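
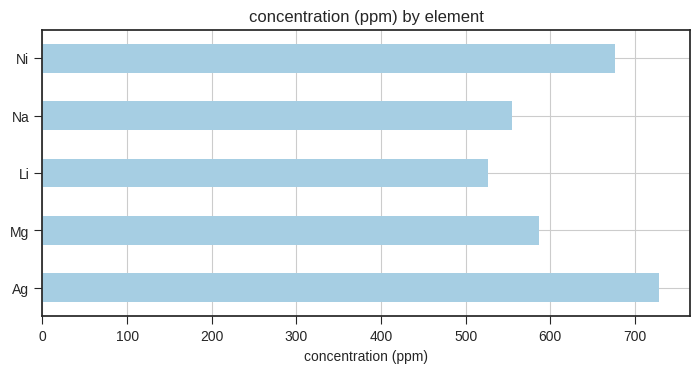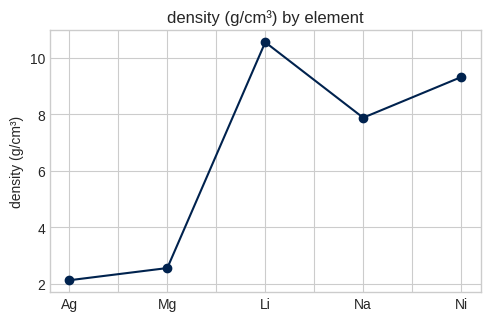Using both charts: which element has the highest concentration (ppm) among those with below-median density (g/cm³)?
Ag

Chart 2 median density (g/cm³) ≈ 8; below-median elements: Ag, Mg. Among those, Ag has the highest concentration (ppm) (≈ 700).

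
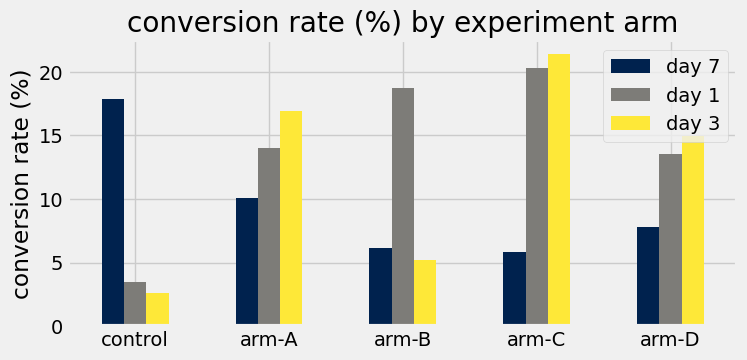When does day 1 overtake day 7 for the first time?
control: day 1 ≈ 4 vs day 7 ≈ 18 (not yet); arm-A: day 1 ≈ 14 vs day 7 ≈ 10 (first crossover).

arm-A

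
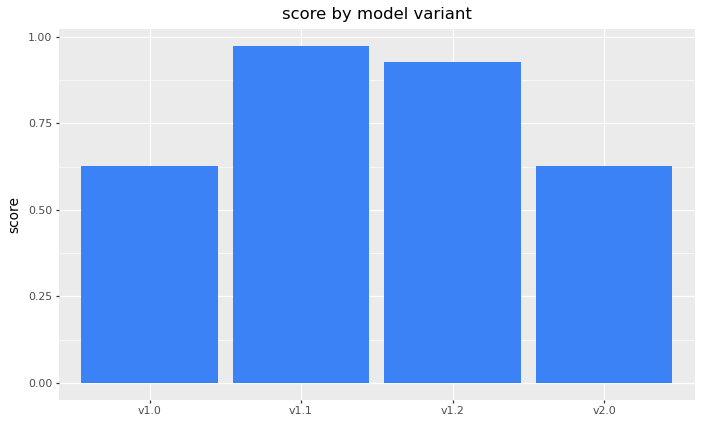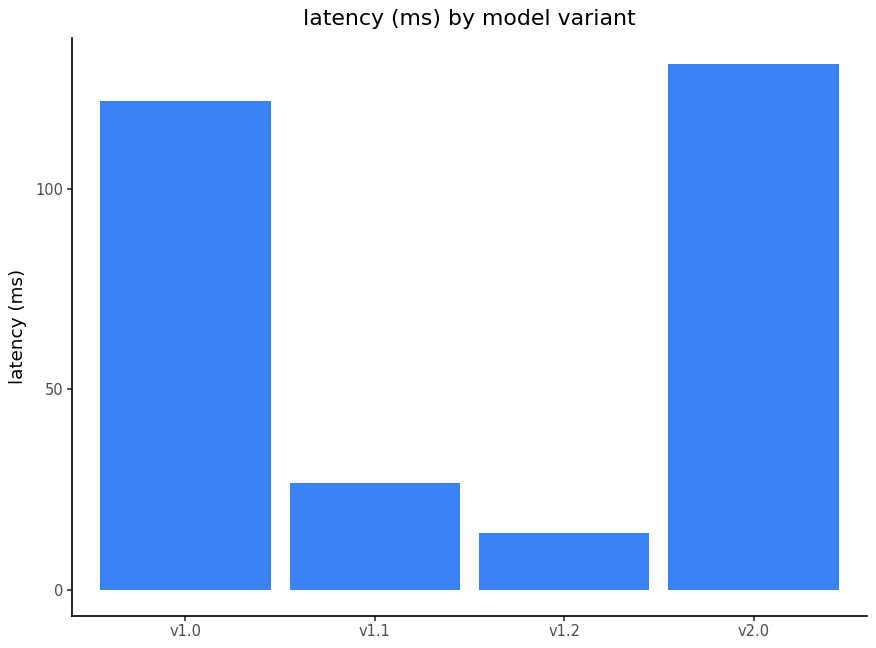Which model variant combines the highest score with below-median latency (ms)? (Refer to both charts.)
Chart 2 median latency (ms) ≈ 80; below-median model variants: v1.1, v1.2. Among those, v1.1 has the highest score (≈ 1).

v1.1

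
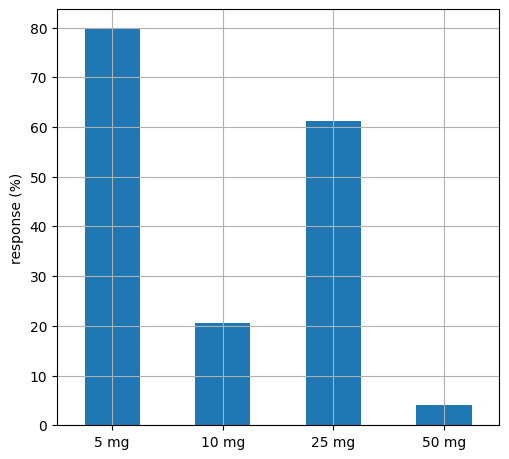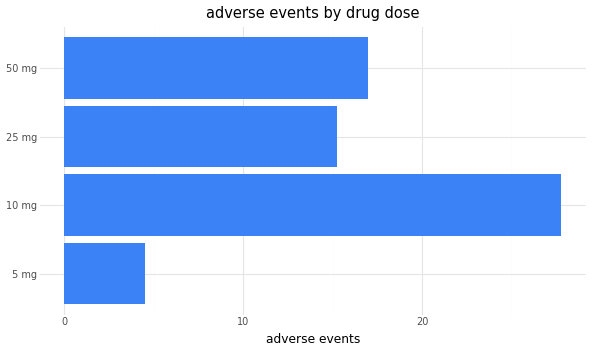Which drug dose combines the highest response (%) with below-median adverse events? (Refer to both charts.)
Chart 2 median adverse events ≈ 15; below-median drug doses: 5 mg, 25 mg. Among those, 5 mg has the highest response (%) (≈ 80).

5 mg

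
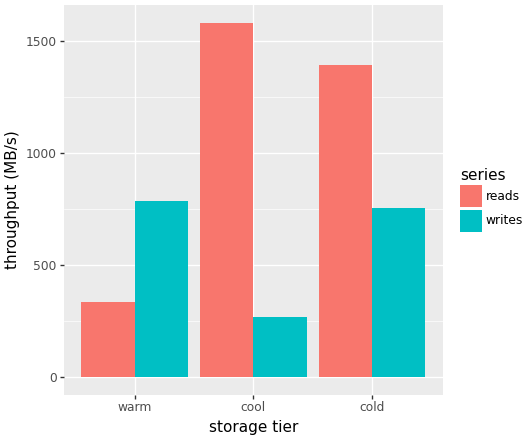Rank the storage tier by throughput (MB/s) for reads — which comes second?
cold

Top 3 for reads: cool ≈ 1600, cold ≈ 1400, warm ≈ 400.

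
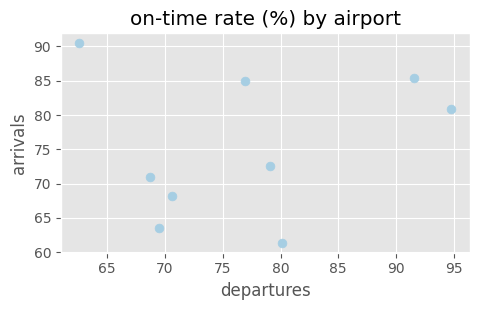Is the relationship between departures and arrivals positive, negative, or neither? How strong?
no clear correlation

Points are roughly uncorrelated; weak (|r| ≈ 0.2).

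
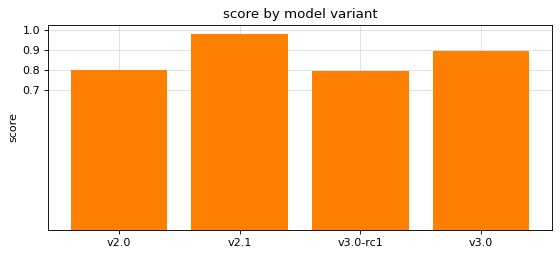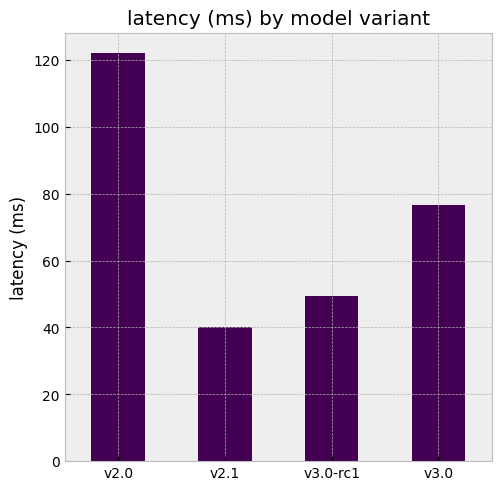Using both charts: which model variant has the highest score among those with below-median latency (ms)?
Chart 2 median latency (ms) ≈ 60; below-median model variants: v2.1, v3.0-rc1. Among those, v2.1 has the highest score (≈ 1).

v2.1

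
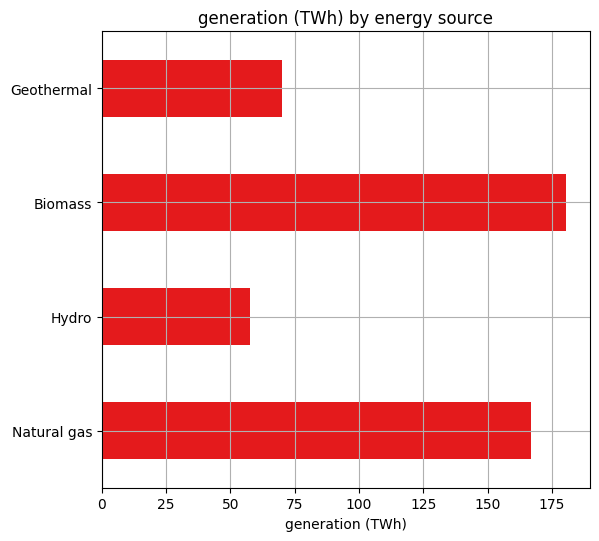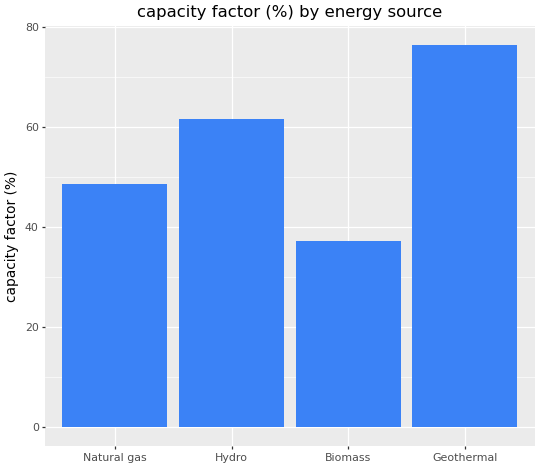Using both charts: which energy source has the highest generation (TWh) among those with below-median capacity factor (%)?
Chart 2 median capacity factor (%) ≈ 60; below-median energy sources: Natural gas, Biomass. Among those, Biomass has the highest generation (TWh) (≈ 180).

Biomass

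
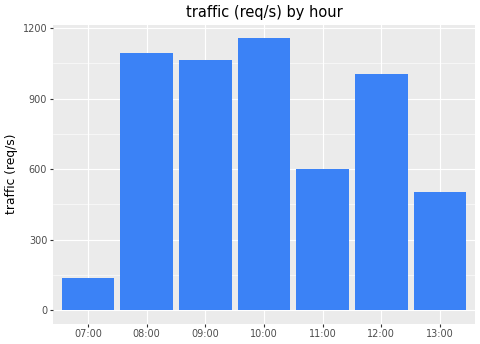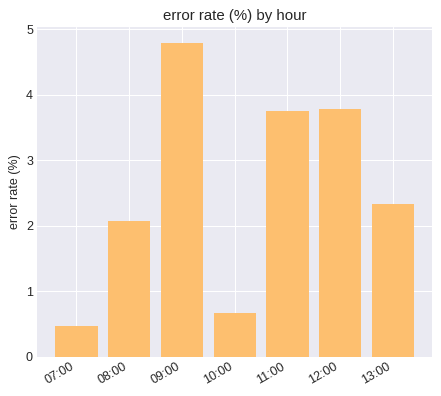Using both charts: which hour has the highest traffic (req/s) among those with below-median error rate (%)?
10:00

Chart 2 median error rate (%) ≈ 2.5; below-median hours: 07:00, 08:00, 10:00. Among those, 10:00 has the highest traffic (req/s) (≈ 1200).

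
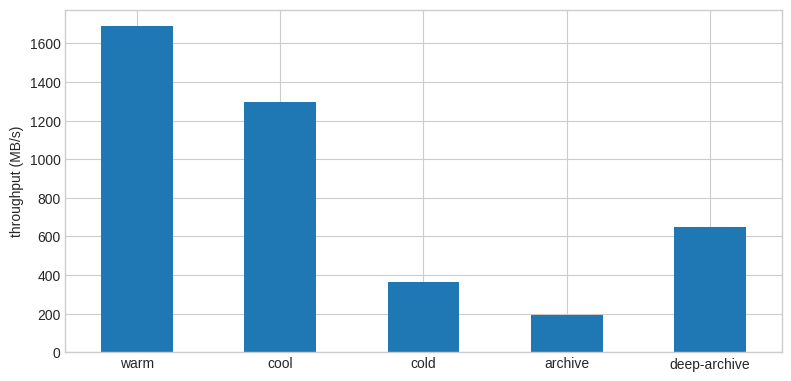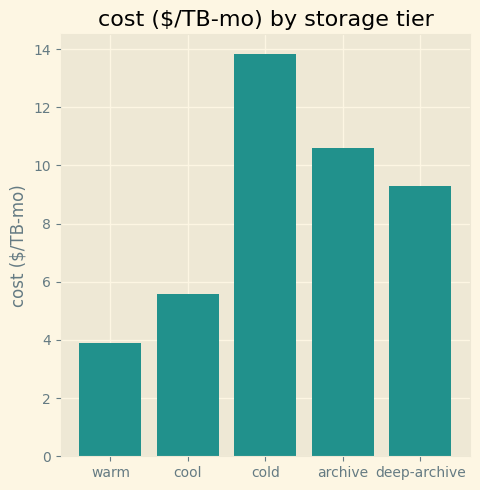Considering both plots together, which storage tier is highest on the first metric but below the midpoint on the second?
Chart 2 median cost ($/TB-mo) ≈ 10; below-median storage tiers: warm, cool. Among those, warm has the highest throughput (MB/s) (≈ 1600).

warm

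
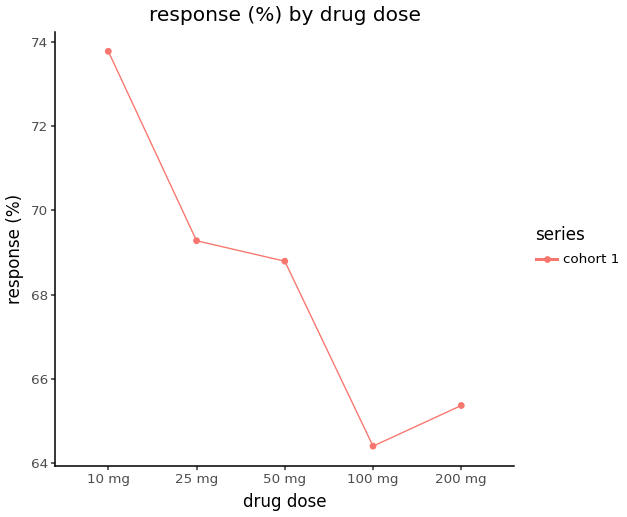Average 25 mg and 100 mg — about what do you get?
≈ 66

(69 + 64) / 2 ≈ 66.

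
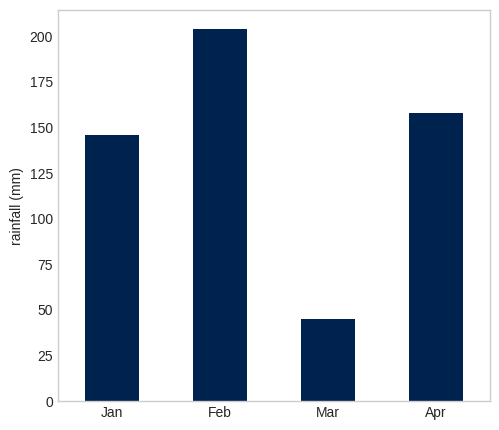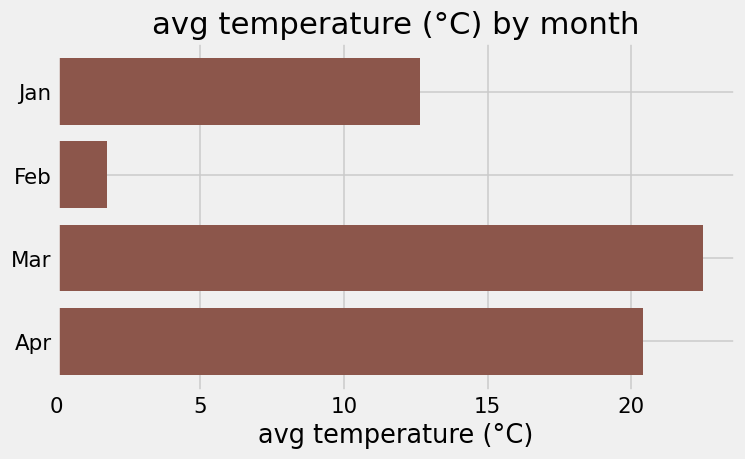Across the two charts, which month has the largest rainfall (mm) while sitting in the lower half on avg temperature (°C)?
Feb

Chart 2 median avg temperature (°C) ≈ 15; below-median months: Jan, Feb. Among those, Feb has the highest rainfall (mm) (≈ 200).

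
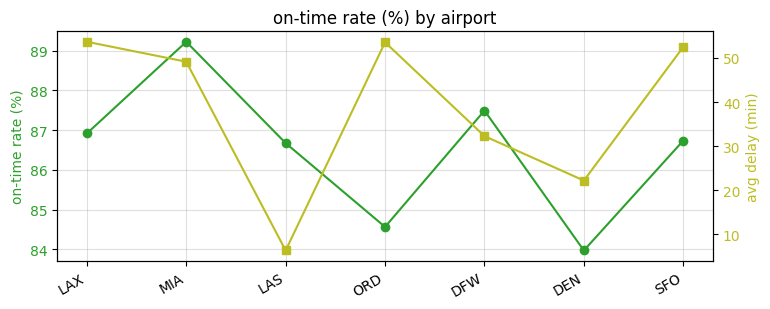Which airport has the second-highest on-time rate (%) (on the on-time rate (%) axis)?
Top 3 (on the on-time rate (%) axis): MIA ≈ 89.0, DFW ≈ 87.5, LAX ≈ 87.0.

DFW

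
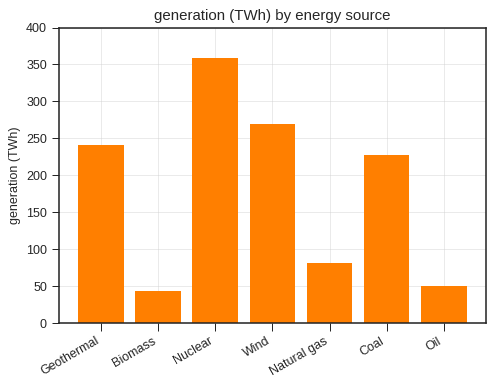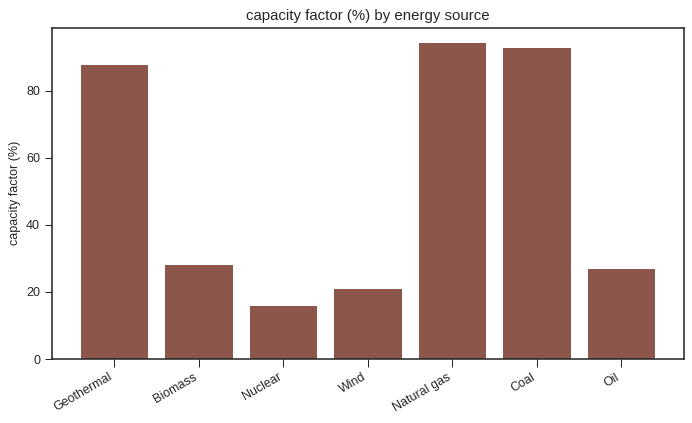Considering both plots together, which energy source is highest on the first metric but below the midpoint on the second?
Chart 2 median capacity factor (%) ≈ 30; below-median energy sources: Nuclear, Wind, Oil. Among those, Nuclear has the highest generation (TWh) (≈ 350).

Nuclear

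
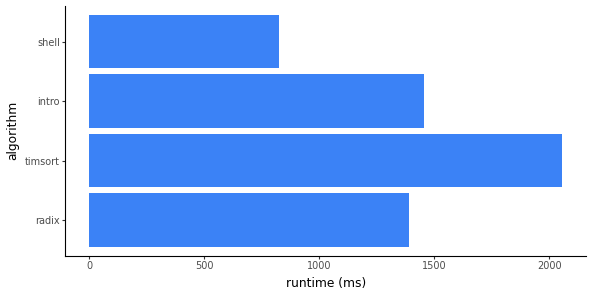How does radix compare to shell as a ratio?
≈ 1.75×

radix ≈ 1400, shell ≈ 800; 1400/800 ≈ 1.75.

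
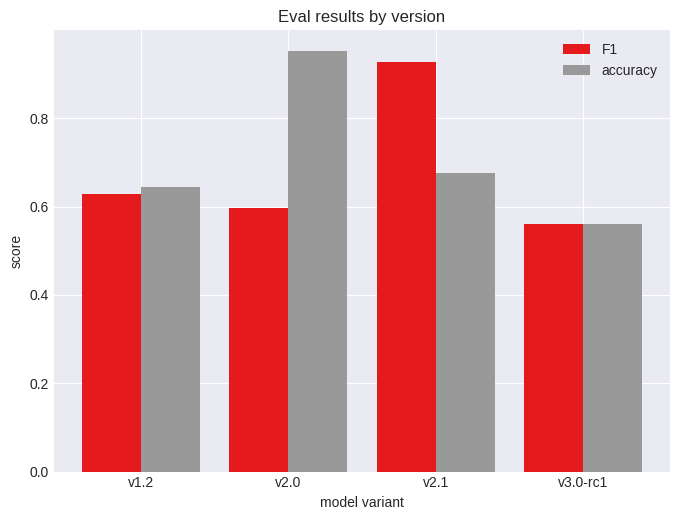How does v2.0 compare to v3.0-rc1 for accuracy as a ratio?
≈ 1.67×

v2.0 ≈ 1.0, v3.0-rc1 ≈ 0.6; 1.0/0.6 ≈ 1.67.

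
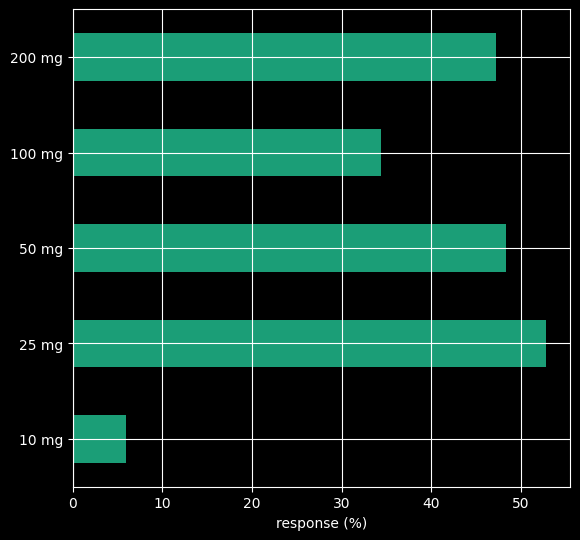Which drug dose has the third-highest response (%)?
200 mg

Top 4: 25 mg ≈ 55, 50 mg ≈ 50, 200 mg ≈ 45, 100 mg ≈ 35.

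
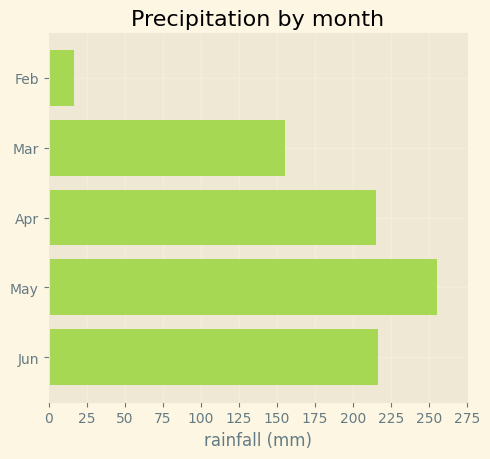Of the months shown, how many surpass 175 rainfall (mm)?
Above 175: Apr, May, Jun.

3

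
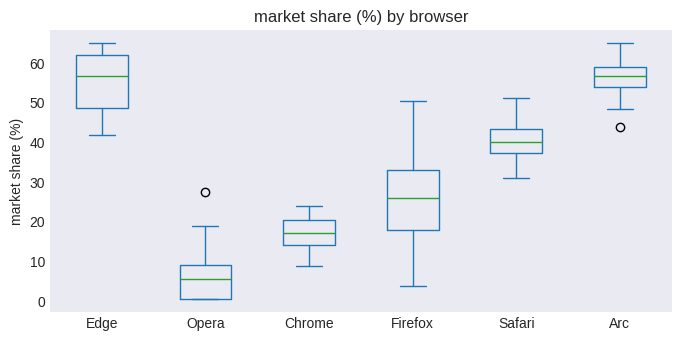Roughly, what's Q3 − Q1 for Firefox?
≈ 15

Q3 ≈ 35, Q1 ≈ 20; IQR ≈ 15.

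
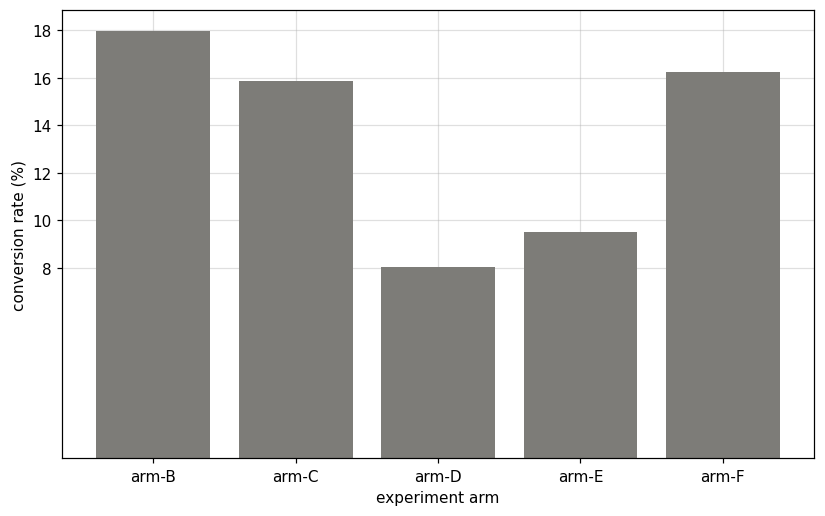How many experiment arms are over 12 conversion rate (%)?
3

Above 12: arm-B, arm-C, arm-F.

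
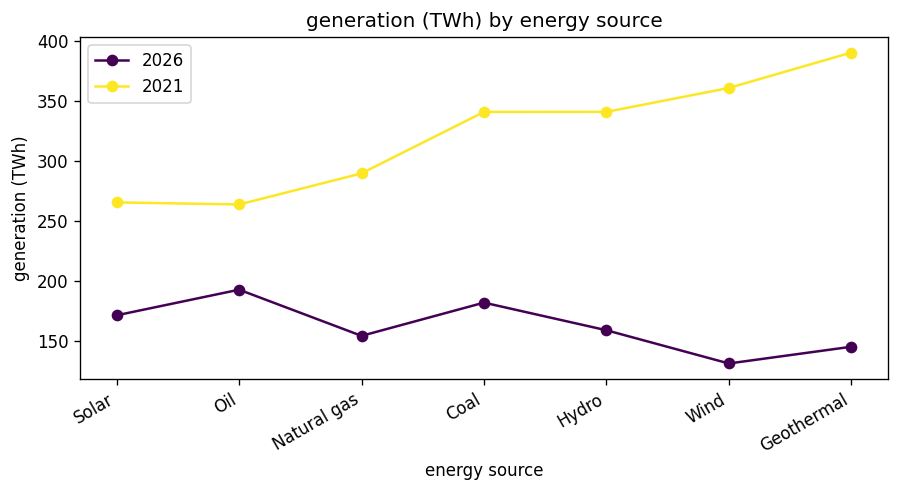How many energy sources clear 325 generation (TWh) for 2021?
Above 325: Coal, Hydro, Wind, Geothermal.

4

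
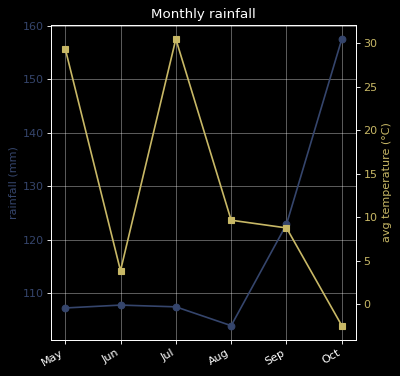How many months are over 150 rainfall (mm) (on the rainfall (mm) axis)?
Above 150: Oct.

1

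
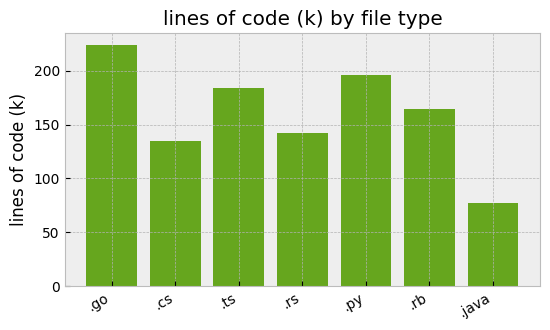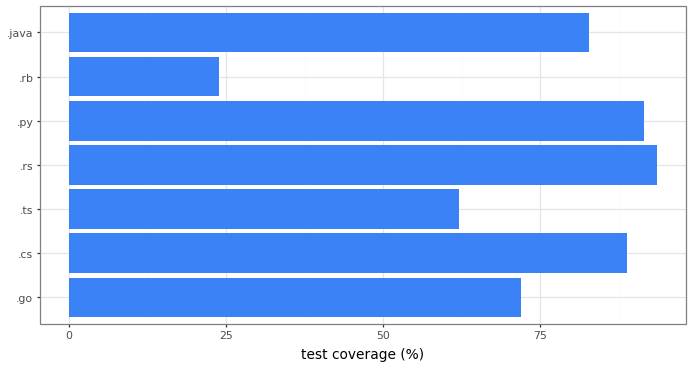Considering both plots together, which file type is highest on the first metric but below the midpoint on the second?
Chart 2 median test coverage (%) ≈ 80; below-median file types: .go, .ts, .rb. Among those, .go has the highest lines of code (k) (≈ 225).

.go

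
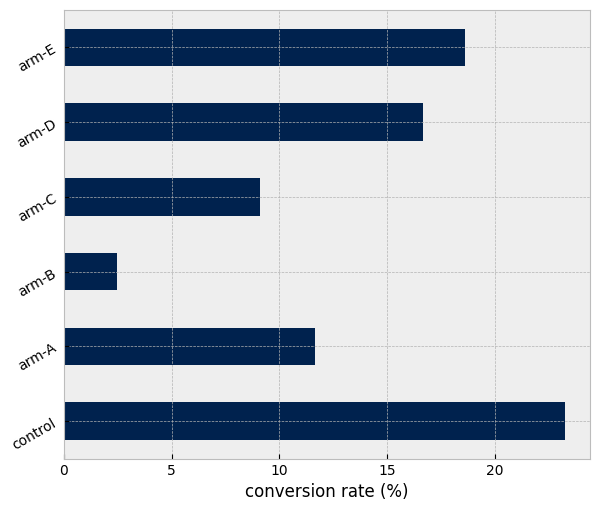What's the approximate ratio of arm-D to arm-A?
≈ 1.33×

arm-D ≈ 16, arm-A ≈ 12; 16/12 ≈ 1.33.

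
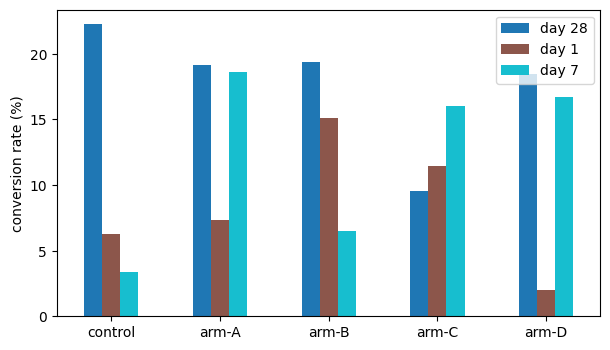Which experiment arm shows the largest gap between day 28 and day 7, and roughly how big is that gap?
control, ≈ 18 %

control: day 28 ≈ 22, day 7 ≈ 4 → gap ≈ 18. Next-largest (arm-B) is only ≈ 14.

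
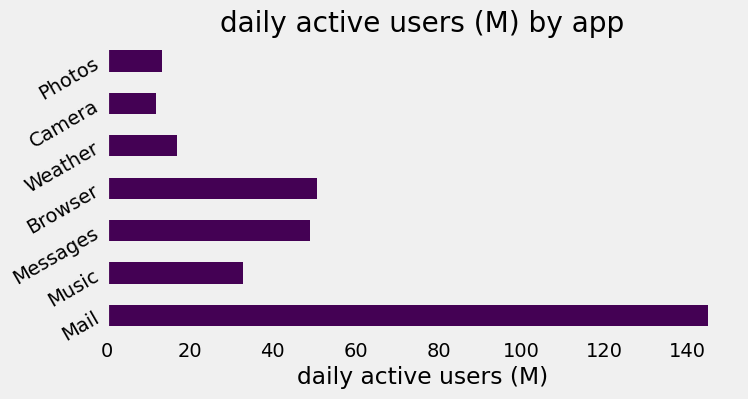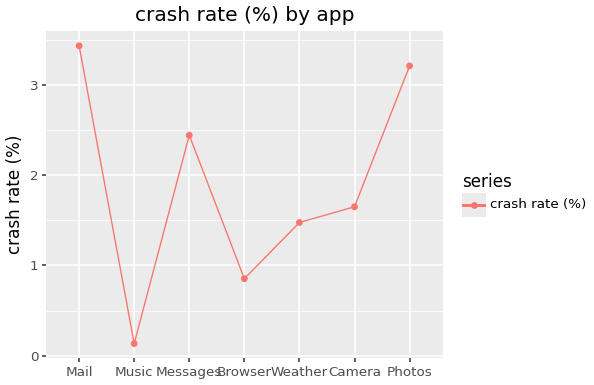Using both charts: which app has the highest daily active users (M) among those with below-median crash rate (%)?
Browser

Chart 2 median crash rate (%) ≈ 1.5; below-median apps: Music, Browser, Weather. Among those, Browser has the highest daily active users (M) (≈ 60).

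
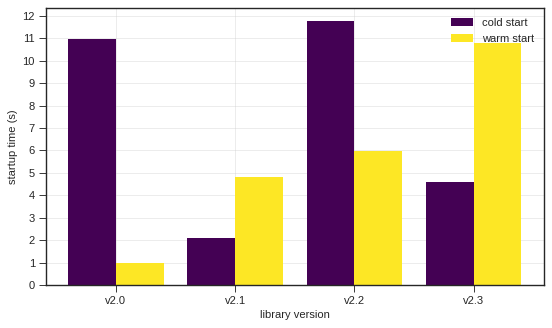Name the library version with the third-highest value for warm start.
v2.1

Top 4 for warm start: v2.3 ≈ 11, v2.2 ≈ 6, v2.1 ≈ 5, v2.0 ≈ 1.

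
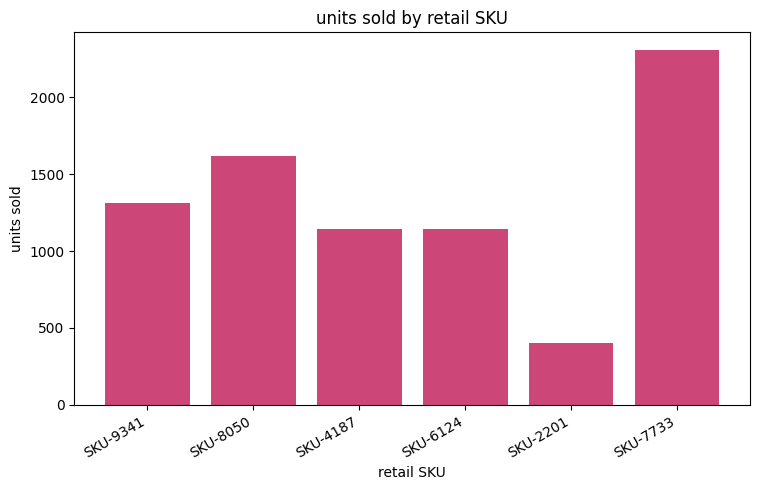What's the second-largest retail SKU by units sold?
SKU-8050

Top 3: SKU-7733 ≈ 2400, SKU-8050 ≈ 1600, SKU-9341 ≈ 1400.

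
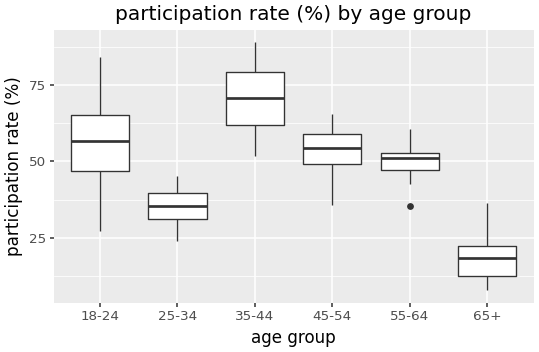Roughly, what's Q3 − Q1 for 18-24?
≈ 20

Q3 ≈ 65, Q1 ≈ 45; IQR ≈ 20.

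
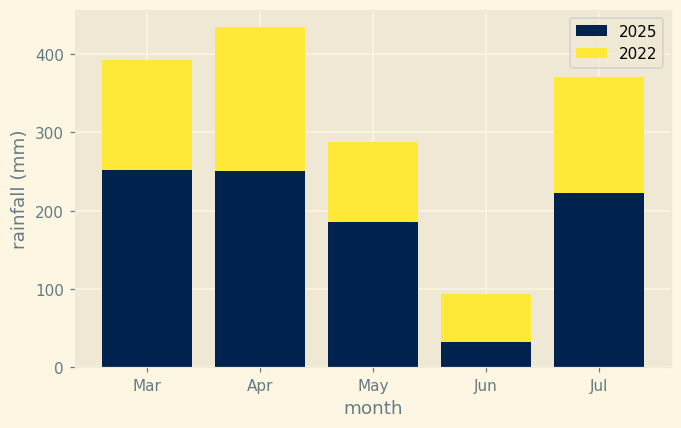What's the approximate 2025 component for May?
2025 top ≈ 200, bottom ≈ 0; segment ≈ 200.

≈ 200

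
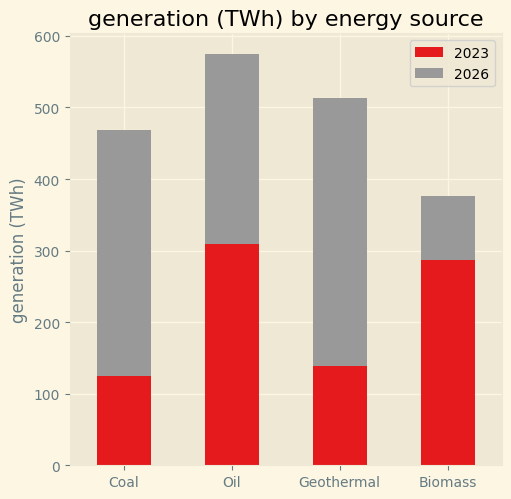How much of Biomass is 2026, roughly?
2026 top ≈ 400, bottom ≈ 300; segment ≈ 100.

≈ 100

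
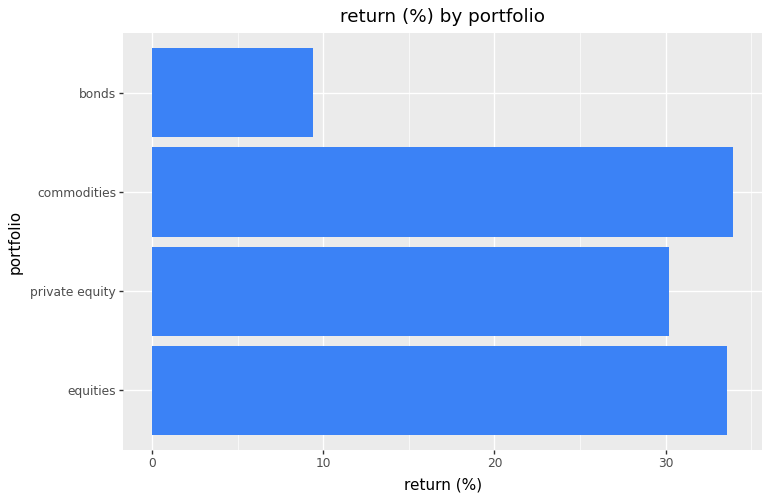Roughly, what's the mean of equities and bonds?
(35 + 10) / 2 ≈ 22.

≈ 22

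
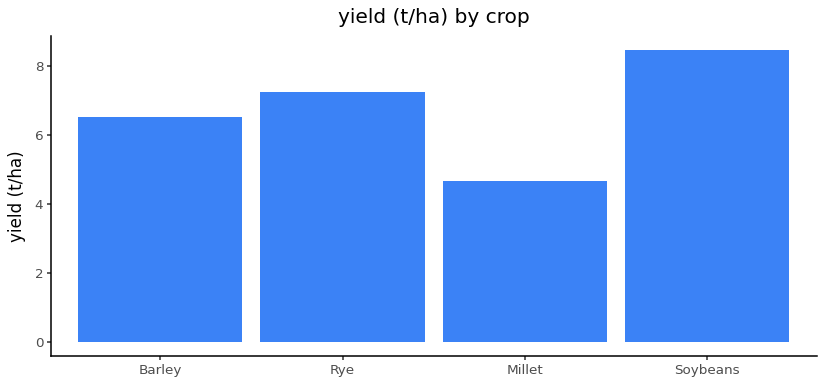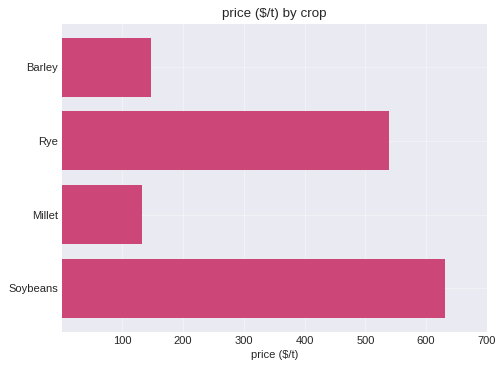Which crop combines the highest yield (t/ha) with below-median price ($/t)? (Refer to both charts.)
Barley

Chart 2 median price ($/t) ≈ 300; below-median crops: Barley, Millet. Among those, Barley has the highest yield (t/ha) (≈ 7).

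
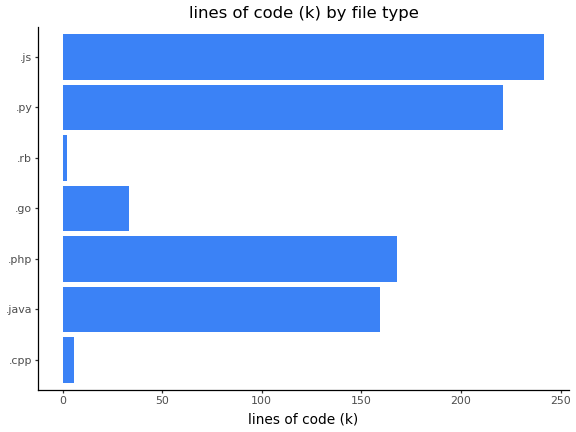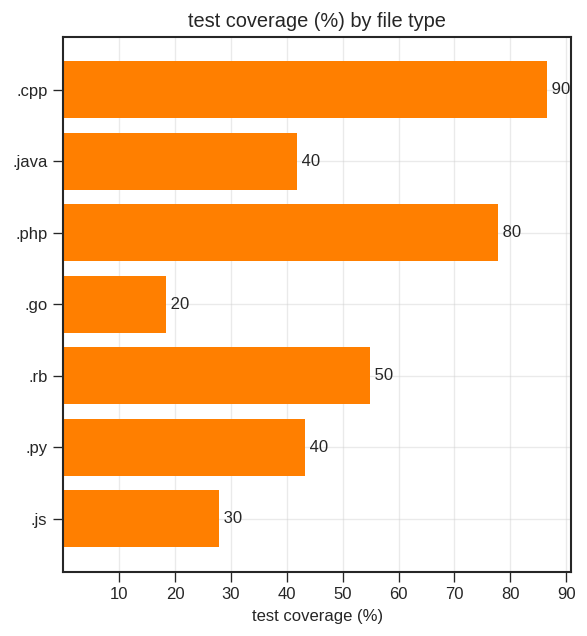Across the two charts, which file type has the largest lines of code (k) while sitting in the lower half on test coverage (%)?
.js

Chart 2 median test coverage (%) ≈ 40; below-median file types: .java, .go, .js. Among those, .js has the highest lines of code (k) (≈ 250).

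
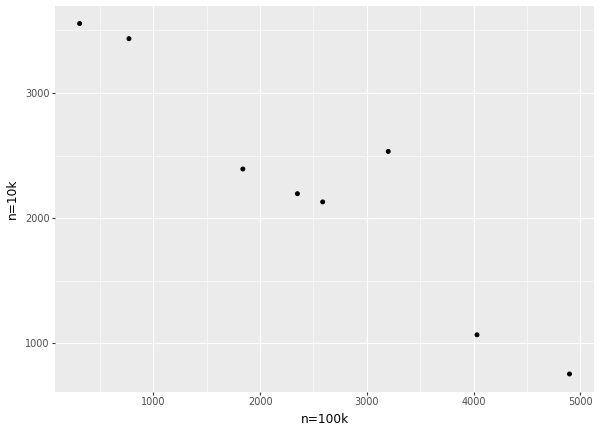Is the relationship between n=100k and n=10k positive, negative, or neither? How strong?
Points are negatively correlated; strong (|r| ≈ 0.9).

negative, strong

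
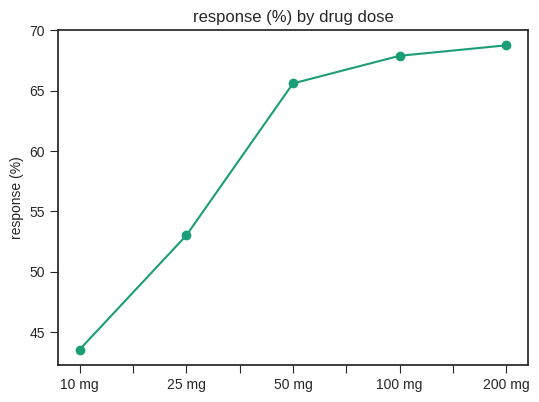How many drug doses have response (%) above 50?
4

Above 50: 25 mg, 50 mg, 100 mg, 200 mg.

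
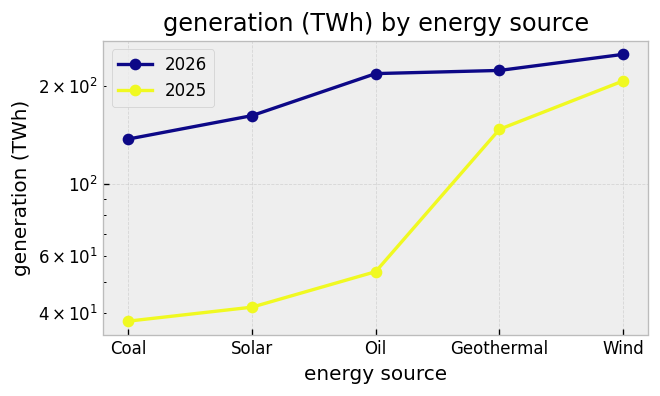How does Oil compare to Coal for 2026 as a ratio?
Oil ≈ 220, Coal ≈ 140; 220/140 ≈ 1.57.

≈ 1.57×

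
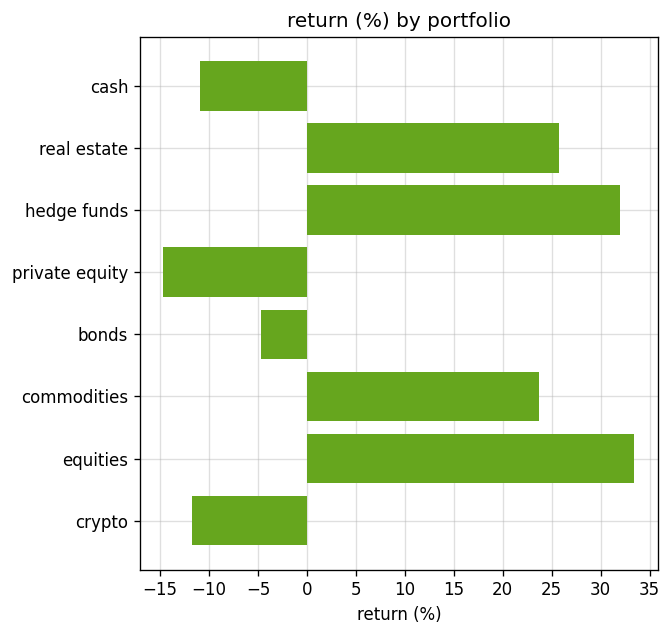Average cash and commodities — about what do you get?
≈ 8

(-10 + 25) / 2 ≈ 8.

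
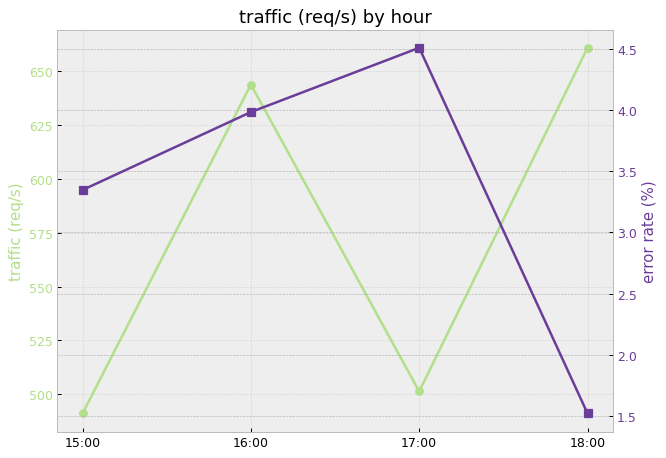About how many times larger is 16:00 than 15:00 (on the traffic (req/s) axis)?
16:00 ≈ 640, 15:00 ≈ 500; 640/500 ≈ 1.28.

≈ 1.28×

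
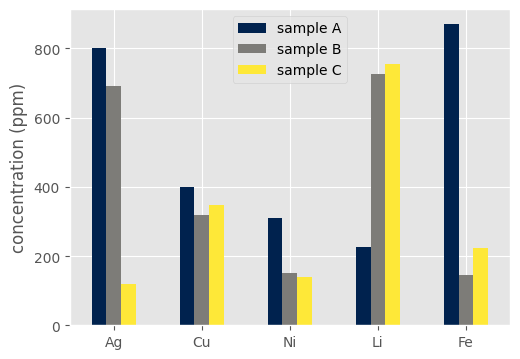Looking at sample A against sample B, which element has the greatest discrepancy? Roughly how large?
Fe: sample A ≈ 900, sample B ≈ 100 → gap ≈ 800. Next-largest (Li) is only ≈ 500.

Fe, ≈ 800 ppm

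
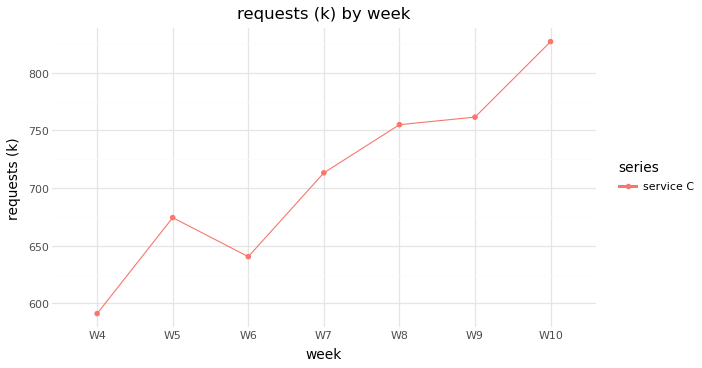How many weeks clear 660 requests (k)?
5

Above 660: W5, W7, W8, W9, W10.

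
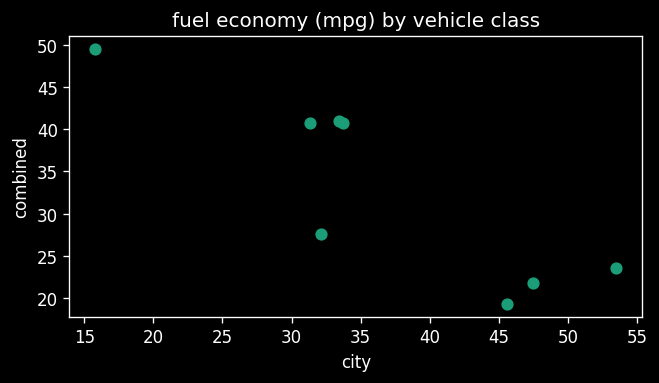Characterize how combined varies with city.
Points are negatively correlated; strong (|r| ≈ 0.9).

negative, strong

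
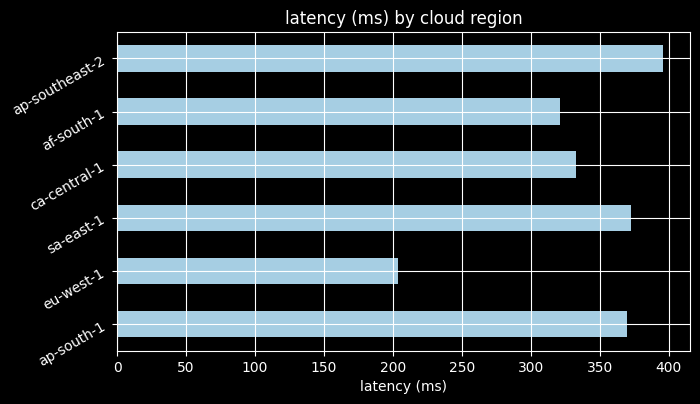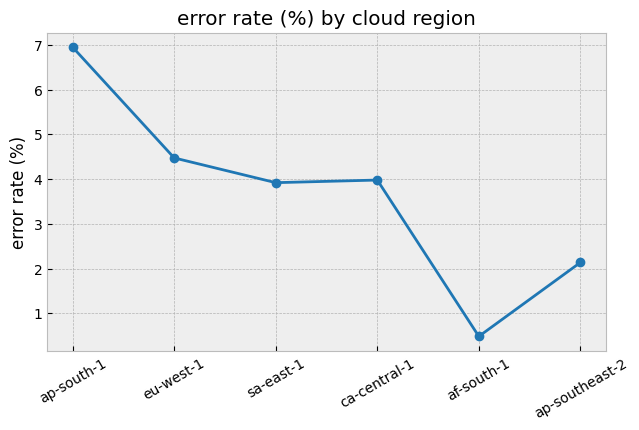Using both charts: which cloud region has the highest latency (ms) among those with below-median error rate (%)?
ap-southeast-2

Chart 2 median error rate (%) ≈ 4; below-median cloud regions: sa-east-1, af-south-1, ap-southeast-2. Among those, ap-southeast-2 has the highest latency (ms) (≈ 400).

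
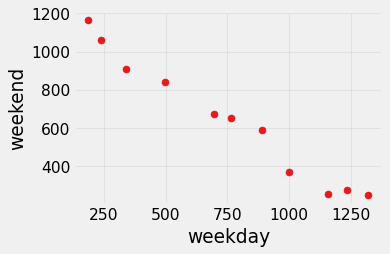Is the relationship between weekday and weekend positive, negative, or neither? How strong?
negative, strong

Points are negatively correlated; strong (|r| ≈ 1.0).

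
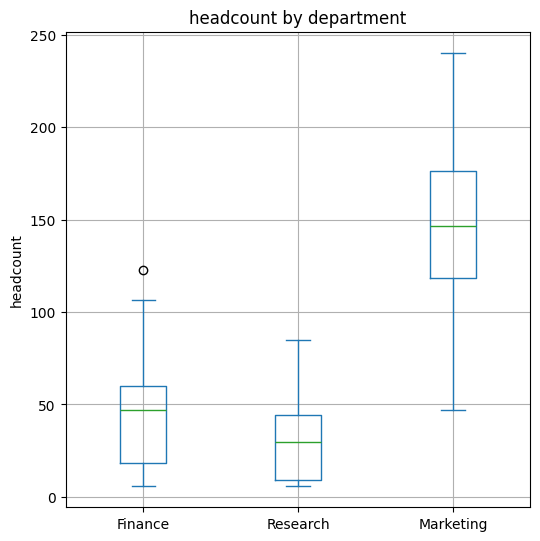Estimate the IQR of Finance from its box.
≈ 40

Q3 ≈ 60, Q1 ≈ 20; IQR ≈ 40.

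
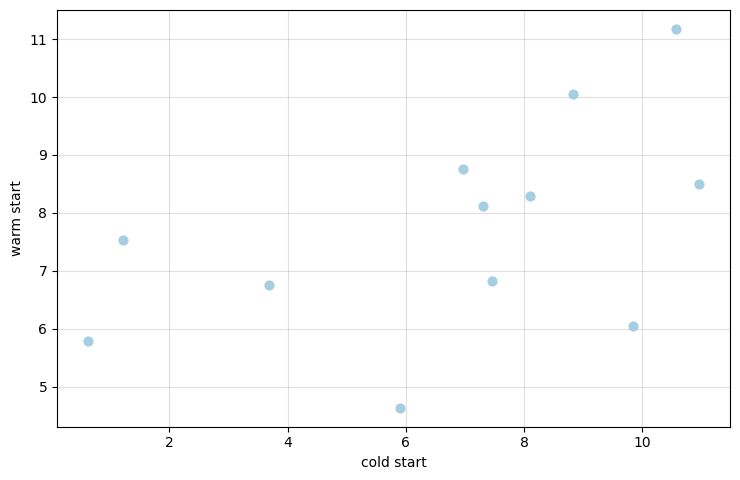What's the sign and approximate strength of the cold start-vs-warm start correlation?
positive, moderate

Points are positively correlated; moderate (|r| ≈ 0.5).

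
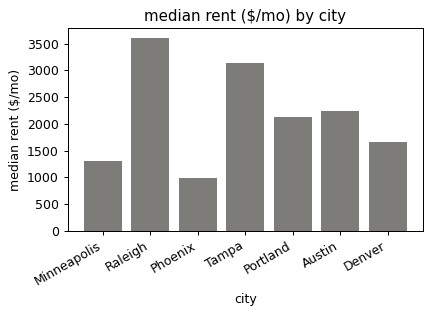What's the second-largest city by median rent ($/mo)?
Tampa

Top 3: Raleigh ≈ 3500, Tampa ≈ 3000, Austin ≈ 2000.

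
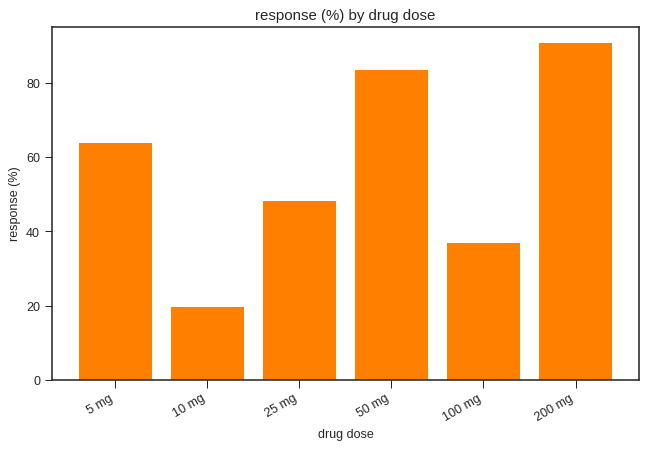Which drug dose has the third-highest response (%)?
Top 4: 200 mg ≈ 90, 50 mg ≈ 80, 5 mg ≈ 60, 25 mg ≈ 50.

5 mg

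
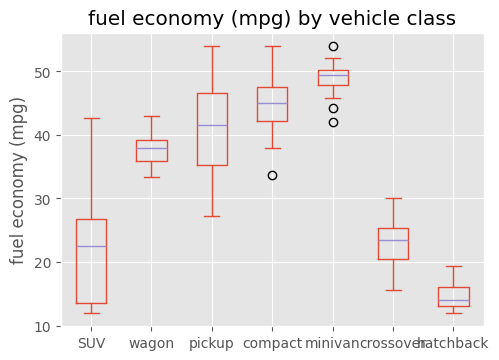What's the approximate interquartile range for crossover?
Q3 ≈ 25, Q1 ≈ 20; IQR ≈ 5.

≈ 5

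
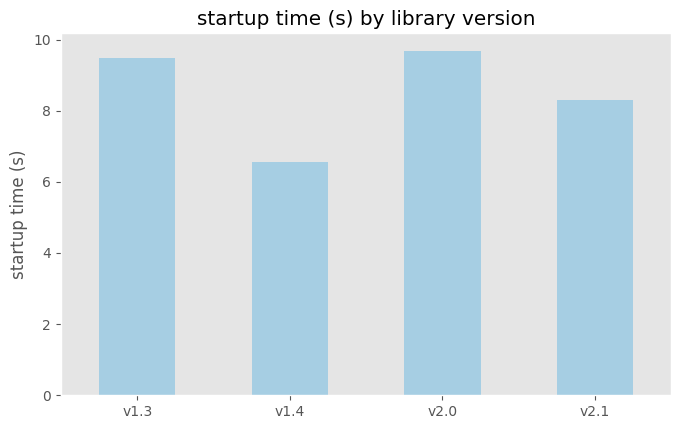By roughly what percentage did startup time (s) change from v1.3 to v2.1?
≈ -11.1%

v1.3 ≈ 9, v2.1 ≈ 8; (8 − 9) / 9 ≈ -11.1%.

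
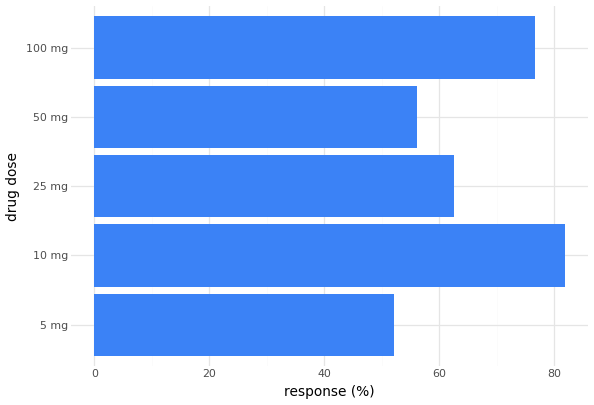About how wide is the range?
Max 10 mg ≈ 80, min 5 mg ≈ 50; range ≈ 30.

≈ 30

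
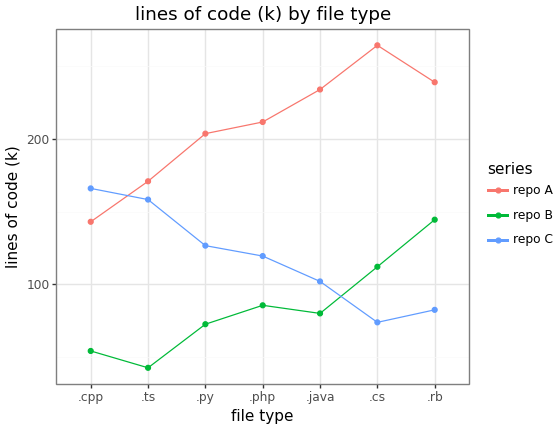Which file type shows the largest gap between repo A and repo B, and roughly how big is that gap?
.java, ≈ 160 k

.java: repo A ≈ 240, repo B ≈ 80 → gap ≈ 160. Next-largest (.cs) is only ≈ 140.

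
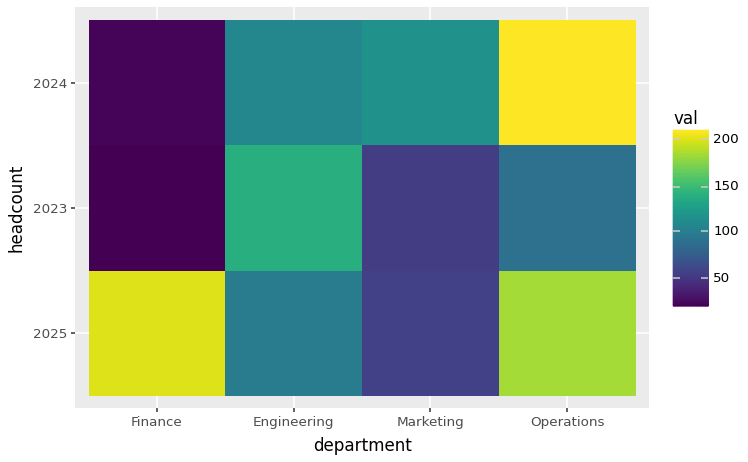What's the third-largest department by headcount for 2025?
Top 4 for 2025: Finance ≈ 200, Operations ≈ 180, Engineering ≈ 100, Marketing ≈ 60.

Engineering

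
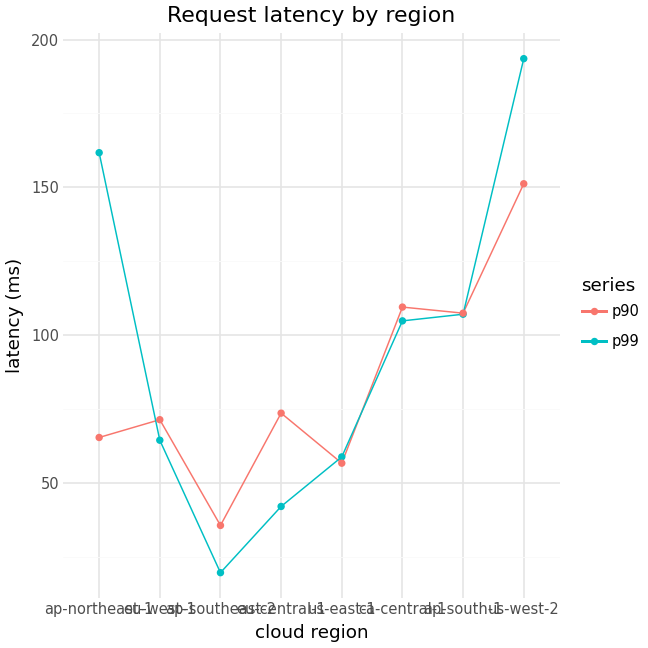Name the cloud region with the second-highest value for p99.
ap-northeast-1

Top 3 for p99: us-west-2 ≈ 200, ap-northeast-1 ≈ 160, ap-south-1 ≈ 100.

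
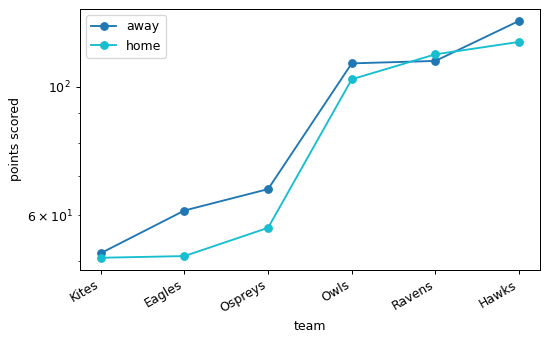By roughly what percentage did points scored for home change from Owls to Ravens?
Owls ≈ 100, Ravens ≈ 110; (110 − 100) / 100 ≈ +10%.

≈ +10%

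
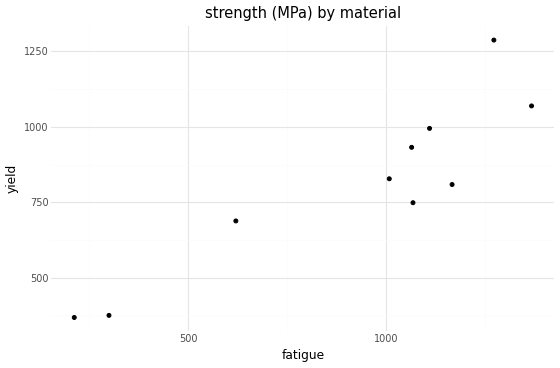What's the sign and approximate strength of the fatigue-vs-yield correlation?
Points are positively correlated; strong (|r| ≈ 0.9).

positive, strong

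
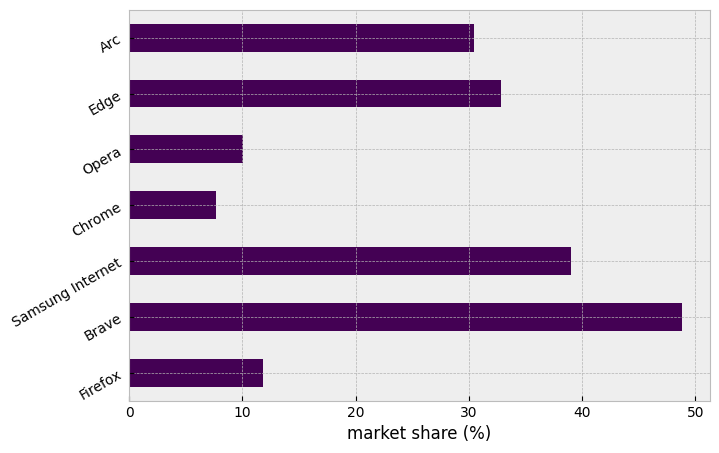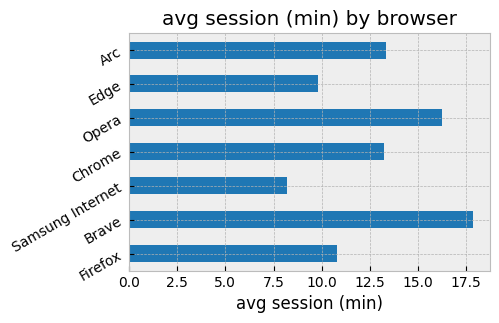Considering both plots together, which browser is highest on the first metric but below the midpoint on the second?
Samsung Internet

Chart 2 median avg session (min) ≈ 14; below-median browsers: Firefox, Samsung Internet, Edge. Among those, Samsung Internet has the highest market share (%) (≈ 40).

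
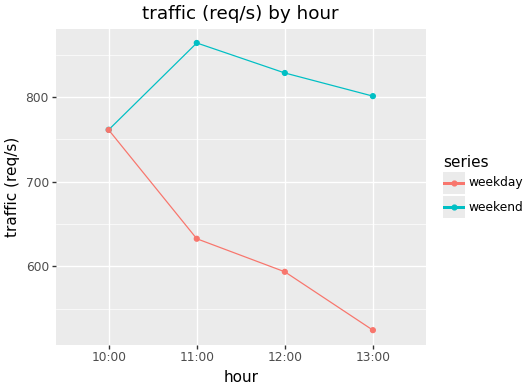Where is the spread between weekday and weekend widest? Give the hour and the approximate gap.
13:00: weekday ≈ 500, weekend ≈ 800 → gap ≈ 300. Next-largest (12:00) is only ≈ 250.

13:00, ≈ 300 req/s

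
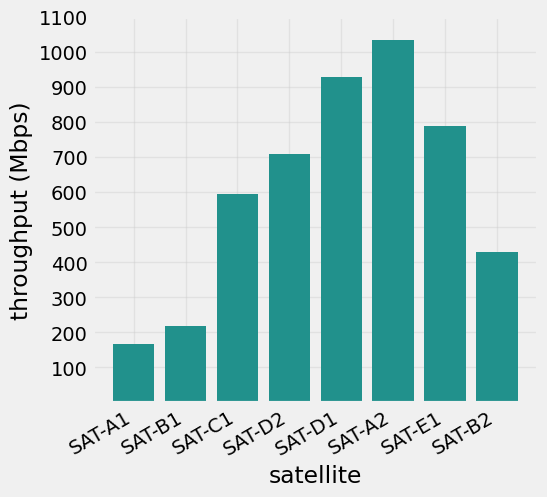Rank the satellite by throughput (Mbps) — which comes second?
Top 3: SAT-A2 ≈ 1000, SAT-D1 ≈ 900, SAT-E1 ≈ 800.

SAT-D1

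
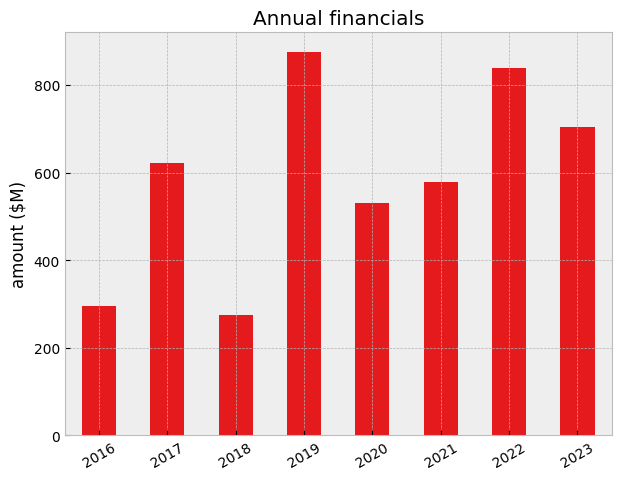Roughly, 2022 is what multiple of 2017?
≈ 1.33×

2022 ≈ 800, 2017 ≈ 600; 800/600 ≈ 1.33.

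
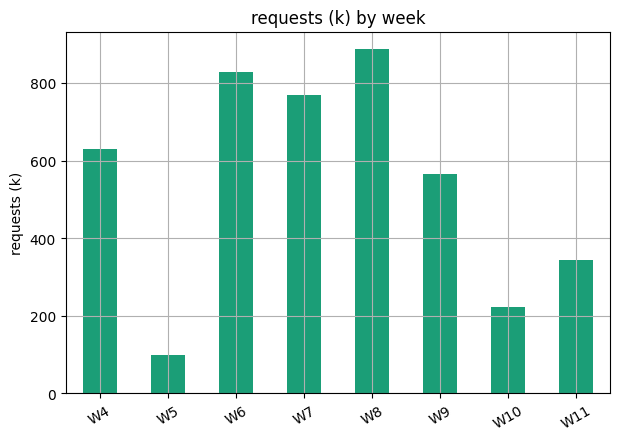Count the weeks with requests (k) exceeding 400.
Above 400: W4, W6, W7, W8, W9.

5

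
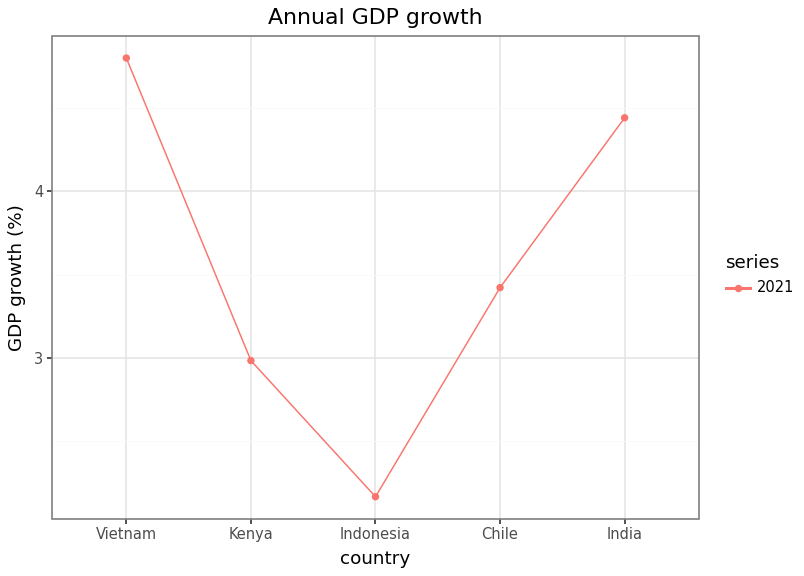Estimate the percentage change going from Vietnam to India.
Vietnam ≈ 5.0, India ≈ 4.5; (4.5 − 5.0) / 5.0 ≈ -10%.

≈ -10%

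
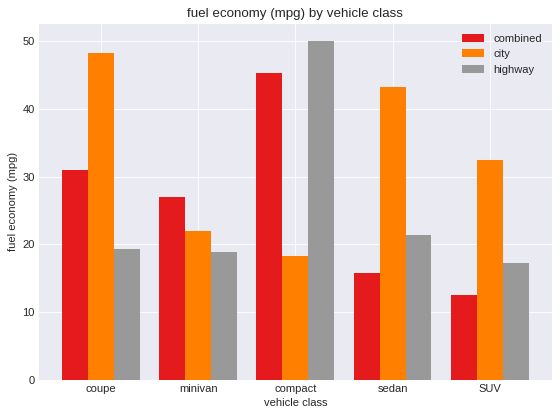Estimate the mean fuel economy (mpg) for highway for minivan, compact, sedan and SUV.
≈ 26

(20 + 50 + 20 + 15) / 4 ≈ 26.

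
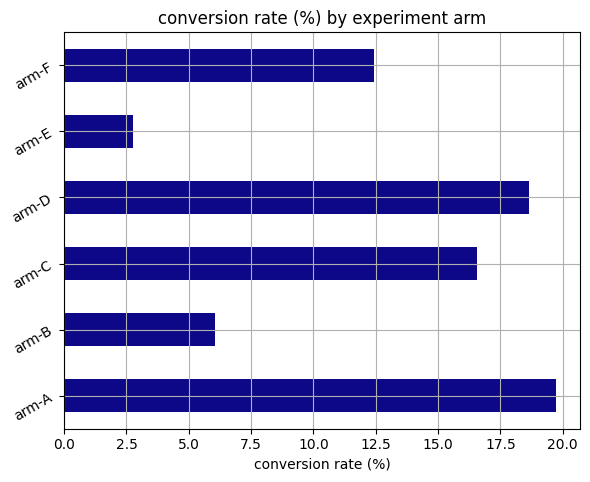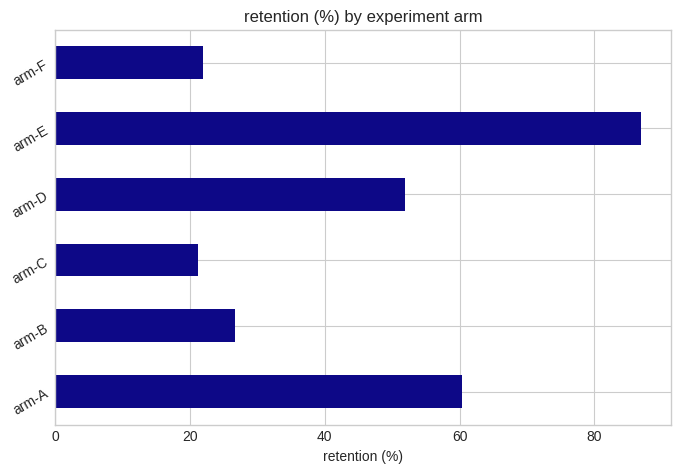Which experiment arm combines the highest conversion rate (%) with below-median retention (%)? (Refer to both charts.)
arm-C

Chart 2 median retention (%) ≈ 40; below-median experiment arms: arm-B, arm-C, arm-F. Among those, arm-C has the highest conversion rate (%) (≈ 16).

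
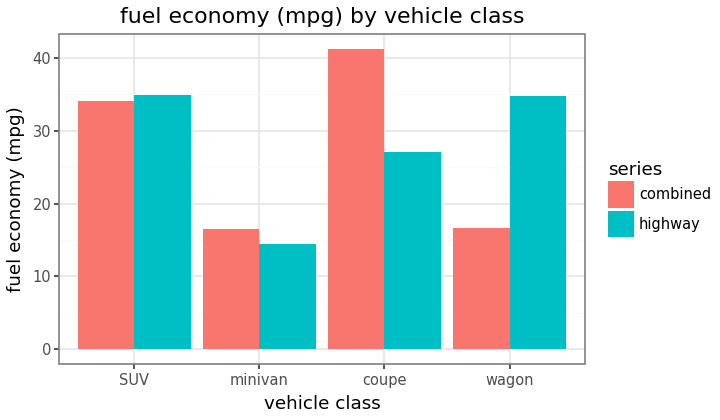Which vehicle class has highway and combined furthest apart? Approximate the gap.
wagon, ≈ 20 mpg

wagon: highway ≈ 35, combined ≈ 15 → gap ≈ 20. Next-largest (coupe) is only ≈ 15.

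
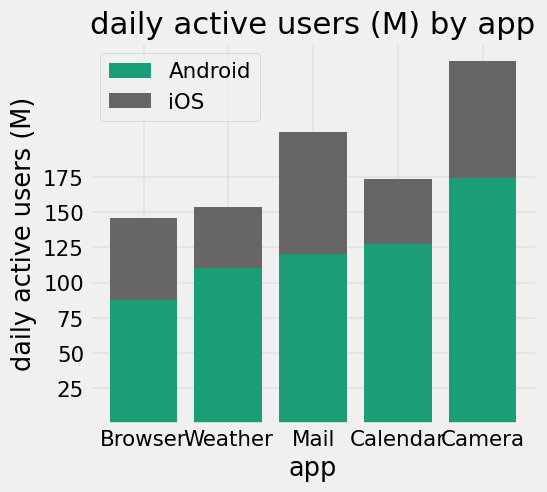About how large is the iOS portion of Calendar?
iOS top ≈ 175, bottom ≈ 125; segment ≈ 50.

≈ 50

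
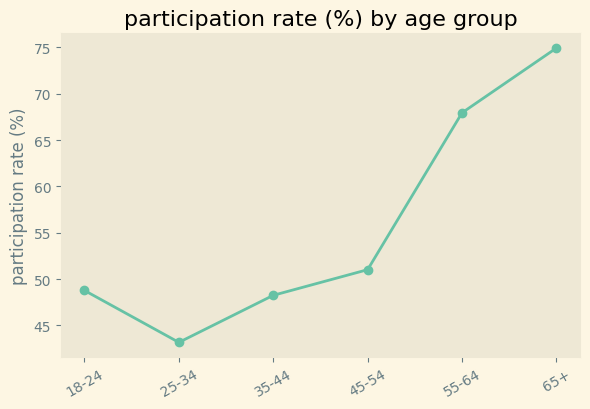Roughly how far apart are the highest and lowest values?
≈ 30

Max 65+ ≈ 75, min 25-34 ≈ 45; range ≈ 30.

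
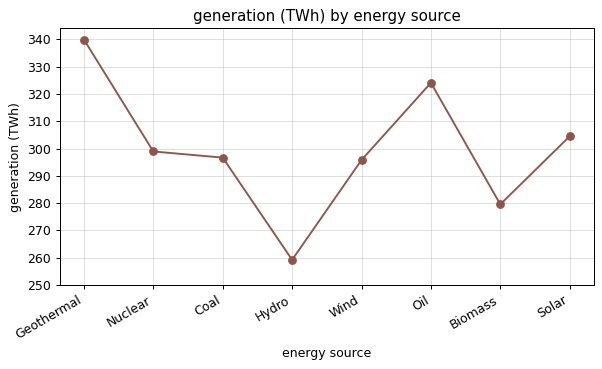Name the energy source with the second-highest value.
Top 3: Geothermal ≈ 340, Oil ≈ 320, Solar ≈ 300.

Oil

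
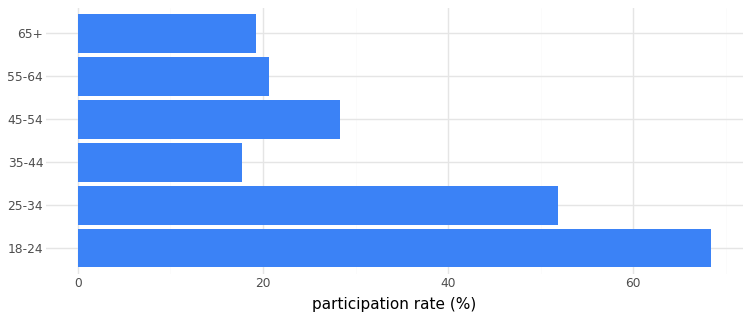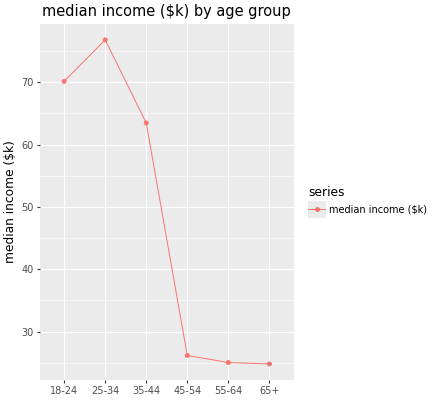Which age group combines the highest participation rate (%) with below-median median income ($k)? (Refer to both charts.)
45-54

Chart 2 median median income ($k) ≈ 40; below-median age groups: 45-54, 55-64, 65+. Among those, 45-54 has the highest participation rate (%) (≈ 30).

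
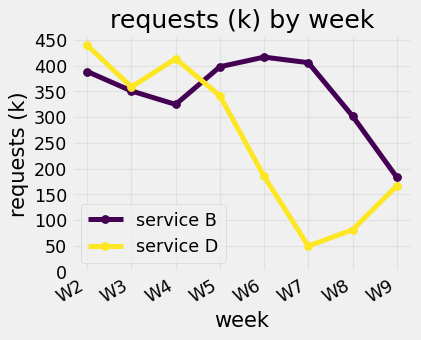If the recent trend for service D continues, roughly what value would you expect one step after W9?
≈ 200

Last three: 50, 100, 150 → slope ≈ 50/step → next ≈ 200.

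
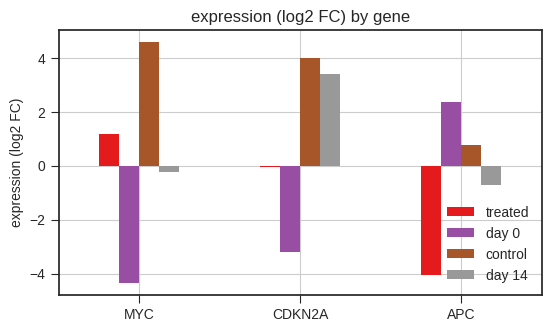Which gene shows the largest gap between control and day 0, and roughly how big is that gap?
MYC, ≈ 9 log2 FC

MYC: control ≈ 5, day 0 ≈ -4 → gap ≈ 9. Next-largest (CDKN2A) is only ≈ 7.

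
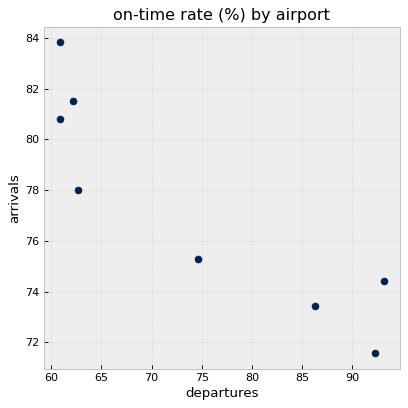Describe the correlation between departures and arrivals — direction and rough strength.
Points are negatively correlated; strong (|r| ≈ 0.9).

negative, strong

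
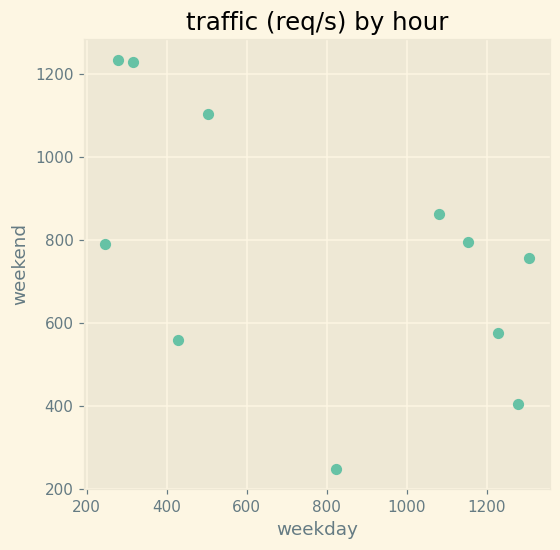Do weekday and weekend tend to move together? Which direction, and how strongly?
Points are negatively correlated; moderate (|r| ≈ 0.5).

negative, moderate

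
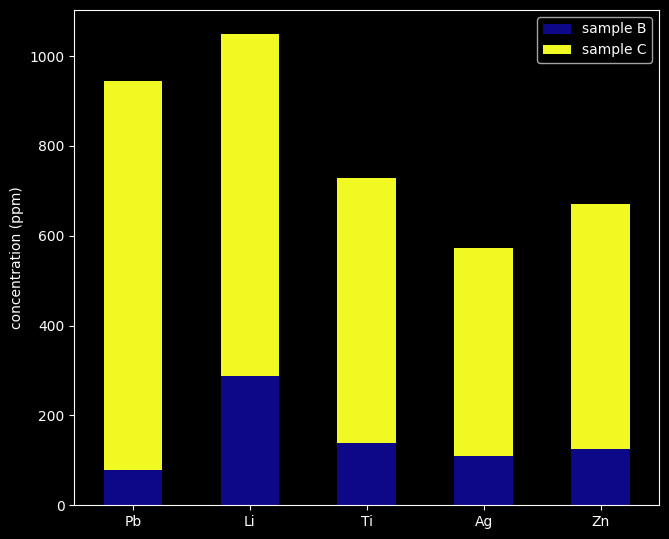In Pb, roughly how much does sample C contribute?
≈ 800

sample C top ≈ 900, bottom ≈ 100; segment ≈ 800.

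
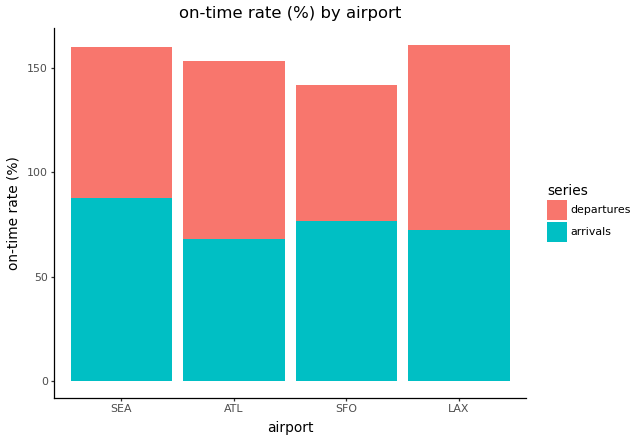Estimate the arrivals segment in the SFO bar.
≈ 80

arrivals top ≈ 80, bottom ≈ 0; segment ≈ 80.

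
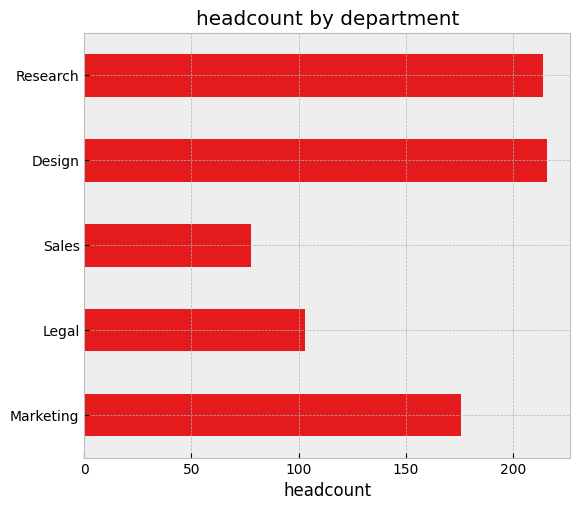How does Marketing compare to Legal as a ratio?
Marketing ≈ 180, Legal ≈ 100; 180/100 ≈ 1.8.

≈ 1.8×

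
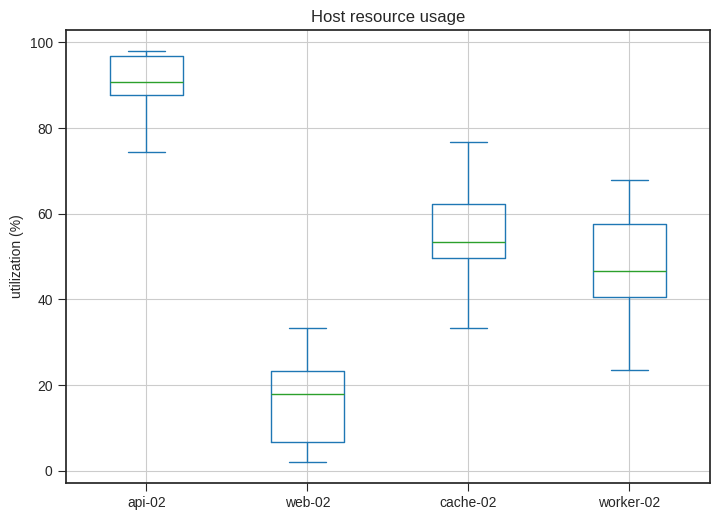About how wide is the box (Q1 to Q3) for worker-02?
Q3 ≈ 60, Q1 ≈ 40; IQR ≈ 20.

≈ 20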